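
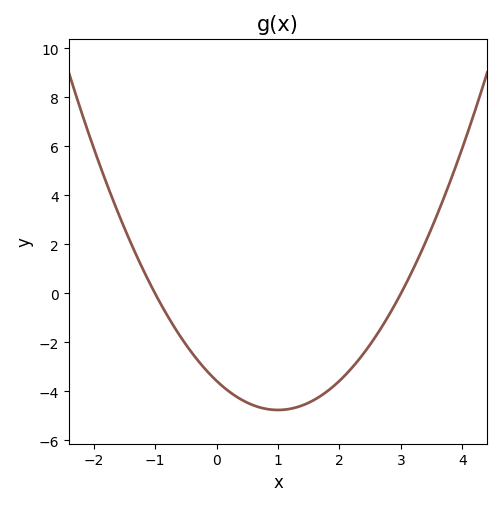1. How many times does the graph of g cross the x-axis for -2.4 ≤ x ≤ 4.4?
2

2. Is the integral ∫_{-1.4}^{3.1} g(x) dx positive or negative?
negative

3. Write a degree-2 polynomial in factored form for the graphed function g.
y = 1.19(x + 1)(x - 3)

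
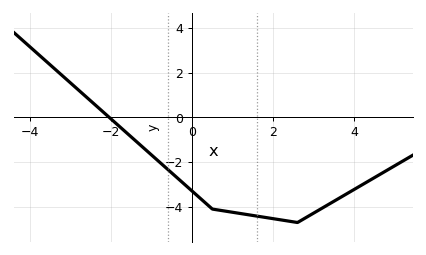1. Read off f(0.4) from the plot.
-3.94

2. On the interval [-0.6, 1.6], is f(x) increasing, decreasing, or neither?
decreasing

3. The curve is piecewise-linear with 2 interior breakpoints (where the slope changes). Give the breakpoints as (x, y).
(0.5, -4.1); (2.6, -4.7)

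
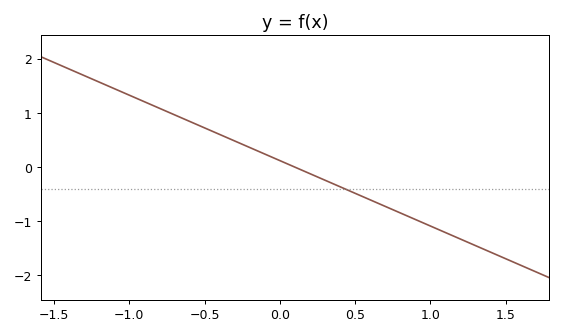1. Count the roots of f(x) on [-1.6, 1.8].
1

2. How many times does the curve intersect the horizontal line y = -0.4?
1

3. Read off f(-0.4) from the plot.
0.6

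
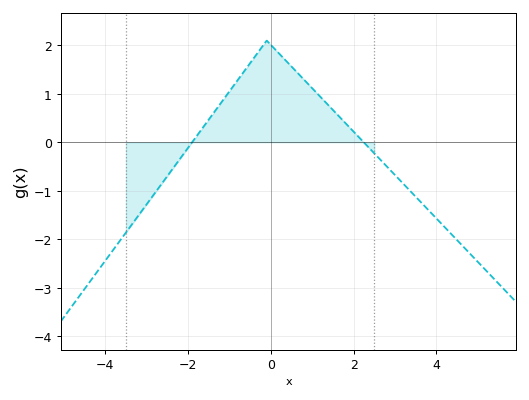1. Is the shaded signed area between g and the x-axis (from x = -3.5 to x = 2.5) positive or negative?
positive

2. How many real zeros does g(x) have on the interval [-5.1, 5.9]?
2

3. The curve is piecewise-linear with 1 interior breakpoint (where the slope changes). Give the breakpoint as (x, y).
(-0.1, 2.1)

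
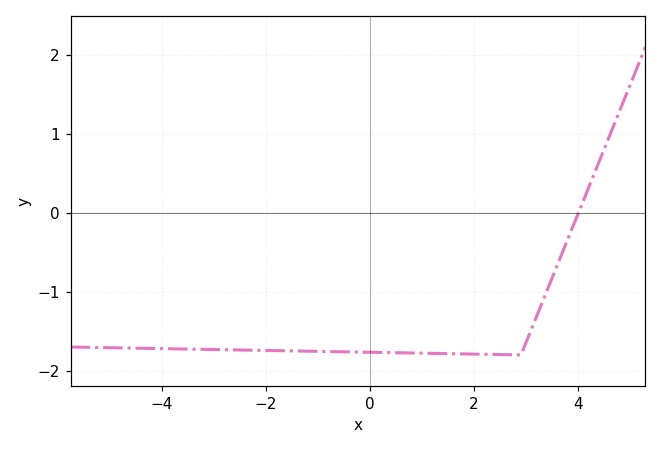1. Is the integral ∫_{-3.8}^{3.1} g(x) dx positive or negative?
negative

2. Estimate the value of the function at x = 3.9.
-0.2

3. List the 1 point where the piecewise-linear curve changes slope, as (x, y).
(2.9, -1.8)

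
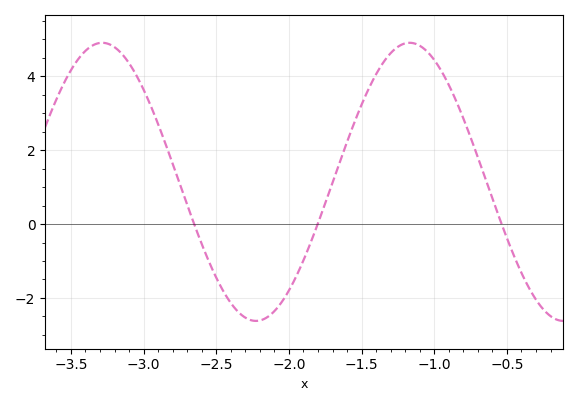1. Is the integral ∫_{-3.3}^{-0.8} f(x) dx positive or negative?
positive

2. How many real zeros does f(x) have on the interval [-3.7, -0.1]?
3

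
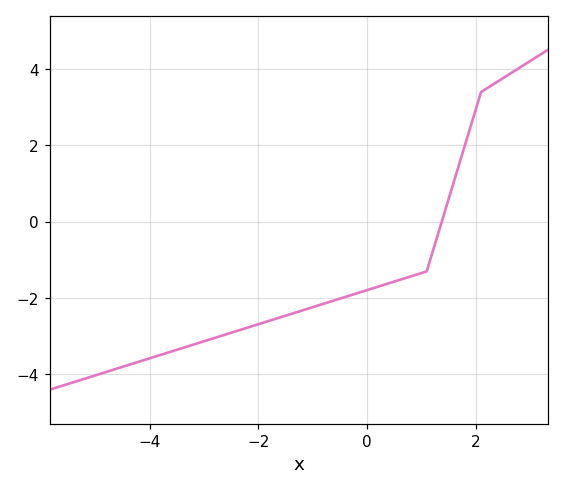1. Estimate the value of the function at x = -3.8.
-3.49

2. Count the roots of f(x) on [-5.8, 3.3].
1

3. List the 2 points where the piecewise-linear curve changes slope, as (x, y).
(1.1, -1.3); (2.1, 3.4)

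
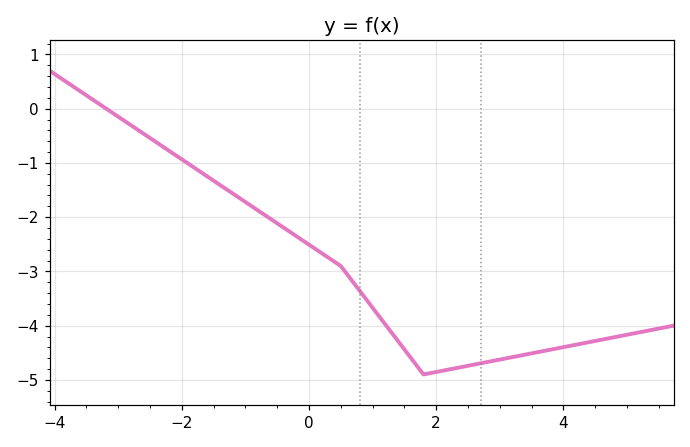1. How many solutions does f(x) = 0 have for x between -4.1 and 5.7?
1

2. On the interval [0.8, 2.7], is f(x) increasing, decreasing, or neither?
neither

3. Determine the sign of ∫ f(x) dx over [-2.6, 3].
negative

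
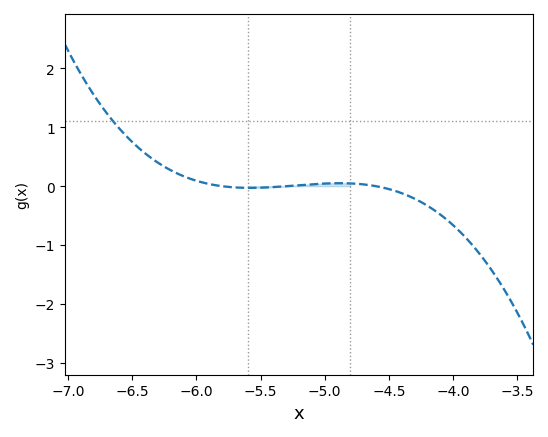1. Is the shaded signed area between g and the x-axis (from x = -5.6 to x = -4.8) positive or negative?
positive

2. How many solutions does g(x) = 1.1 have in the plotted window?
1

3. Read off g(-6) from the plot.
0.1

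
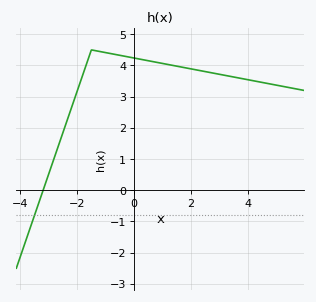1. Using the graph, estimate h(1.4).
4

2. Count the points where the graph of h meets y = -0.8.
1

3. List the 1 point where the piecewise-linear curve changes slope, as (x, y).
(-1.5, 4.5)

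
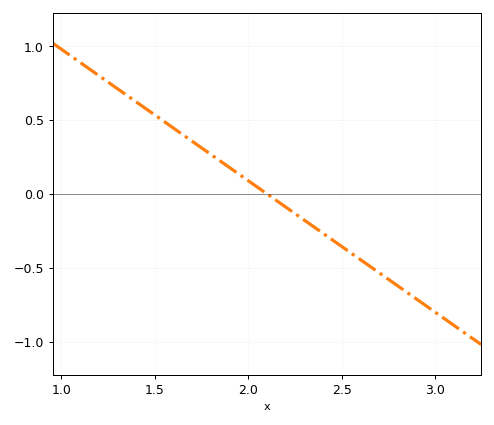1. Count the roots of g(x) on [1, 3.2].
1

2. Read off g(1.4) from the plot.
0.623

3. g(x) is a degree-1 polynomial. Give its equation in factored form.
y = -0.89(x - 2.1)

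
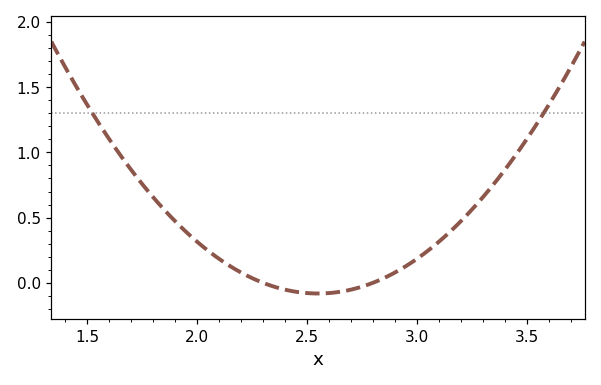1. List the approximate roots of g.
2.3, 2.8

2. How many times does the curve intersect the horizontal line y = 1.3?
2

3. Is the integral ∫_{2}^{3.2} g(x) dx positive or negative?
positive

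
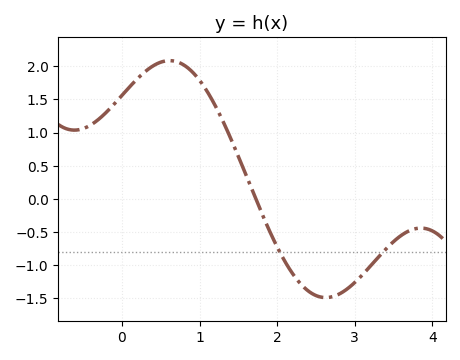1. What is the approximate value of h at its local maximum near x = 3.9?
-0.45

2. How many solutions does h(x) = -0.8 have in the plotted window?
2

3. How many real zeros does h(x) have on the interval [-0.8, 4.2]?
1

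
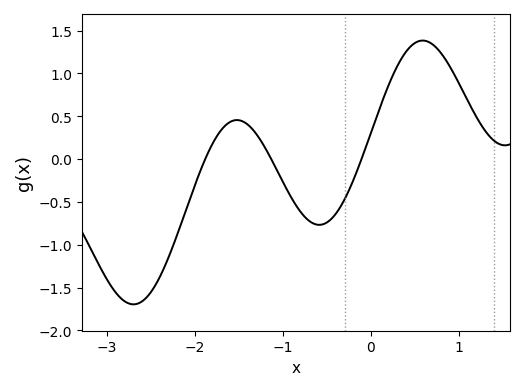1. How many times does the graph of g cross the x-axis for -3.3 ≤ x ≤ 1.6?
3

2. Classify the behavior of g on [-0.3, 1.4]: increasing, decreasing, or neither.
neither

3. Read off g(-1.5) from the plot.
0.45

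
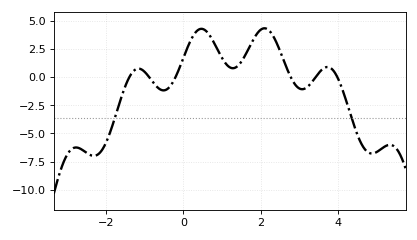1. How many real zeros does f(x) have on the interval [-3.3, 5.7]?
6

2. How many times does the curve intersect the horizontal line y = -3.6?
2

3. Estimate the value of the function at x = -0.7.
-0.791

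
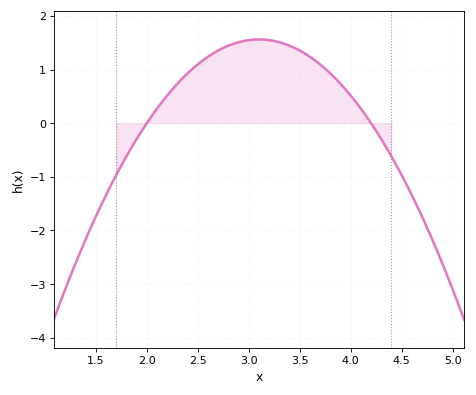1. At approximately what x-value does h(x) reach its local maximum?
3.1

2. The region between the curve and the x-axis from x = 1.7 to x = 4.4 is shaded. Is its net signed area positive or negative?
positive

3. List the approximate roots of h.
2, 4.2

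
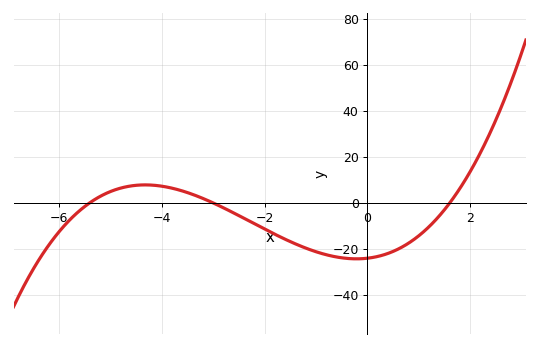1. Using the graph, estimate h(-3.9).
6.91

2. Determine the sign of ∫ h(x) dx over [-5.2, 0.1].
negative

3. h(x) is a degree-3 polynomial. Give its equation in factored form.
y = 0.93(x + 5.4)(x + 3)(x - 1.6)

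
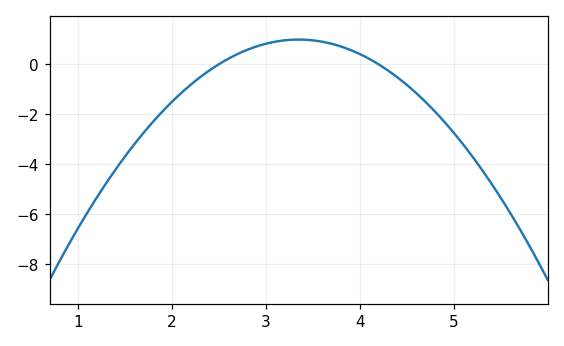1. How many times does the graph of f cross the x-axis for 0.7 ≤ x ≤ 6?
2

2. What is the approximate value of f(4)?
0.411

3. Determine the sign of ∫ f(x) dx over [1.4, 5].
negative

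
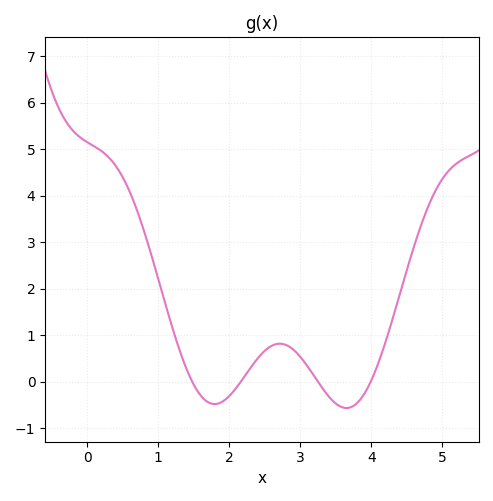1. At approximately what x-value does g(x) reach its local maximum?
2.7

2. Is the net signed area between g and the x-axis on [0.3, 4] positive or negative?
positive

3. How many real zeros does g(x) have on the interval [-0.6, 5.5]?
4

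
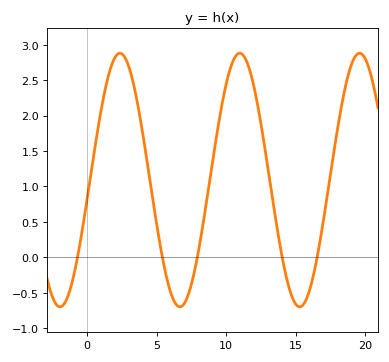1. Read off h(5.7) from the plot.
-0.265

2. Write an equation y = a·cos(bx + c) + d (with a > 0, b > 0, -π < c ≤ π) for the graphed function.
y = 1.79cos(0.73x - 1.73) + 1.09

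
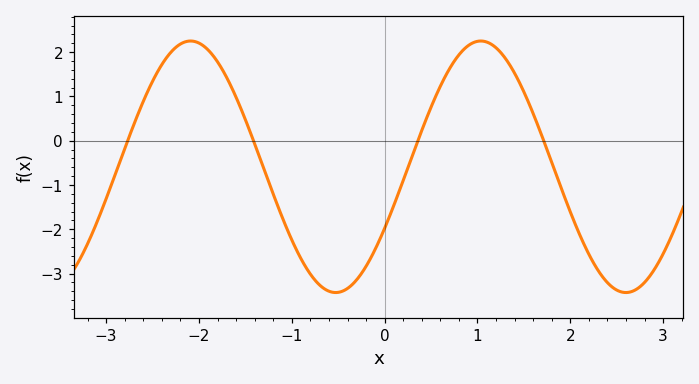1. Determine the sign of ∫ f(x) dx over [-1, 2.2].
negative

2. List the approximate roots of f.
-2.8, -1.4, 0.4, 1.7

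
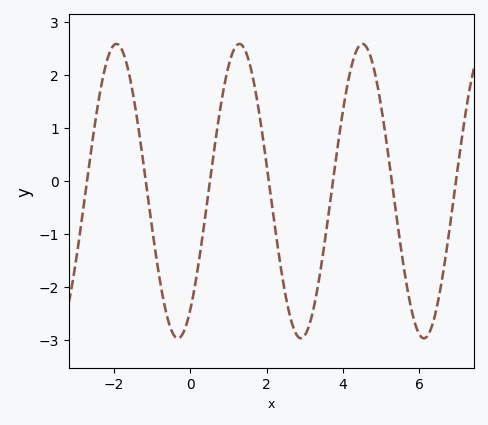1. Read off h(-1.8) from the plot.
2.48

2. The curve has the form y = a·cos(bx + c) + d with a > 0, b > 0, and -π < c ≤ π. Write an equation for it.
y = 2.77cos(1.95x - 2.5) - 0.19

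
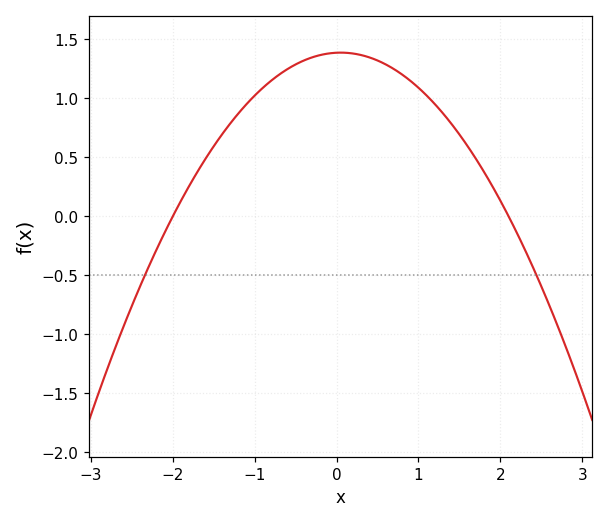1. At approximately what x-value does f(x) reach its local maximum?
0.05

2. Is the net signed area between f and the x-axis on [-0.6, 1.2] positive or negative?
positive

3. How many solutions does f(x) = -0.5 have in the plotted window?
2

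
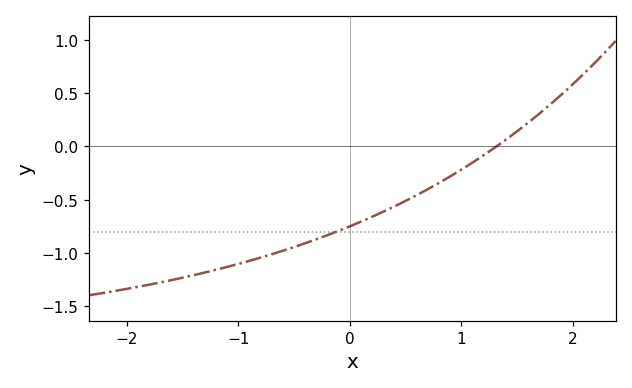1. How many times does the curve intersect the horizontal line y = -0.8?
1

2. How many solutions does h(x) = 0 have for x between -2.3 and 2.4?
1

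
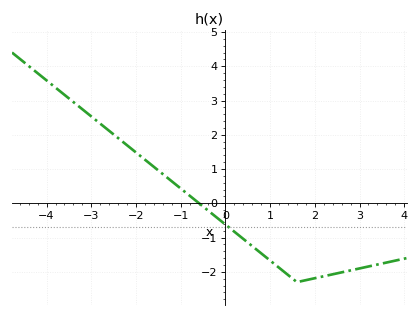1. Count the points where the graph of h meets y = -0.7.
1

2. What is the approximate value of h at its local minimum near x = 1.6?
-2.3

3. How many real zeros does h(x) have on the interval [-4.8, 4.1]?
1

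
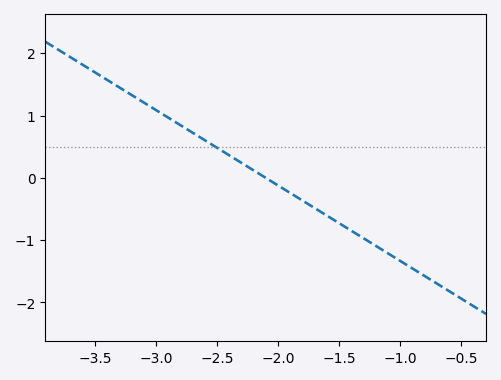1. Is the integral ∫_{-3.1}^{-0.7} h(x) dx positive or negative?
negative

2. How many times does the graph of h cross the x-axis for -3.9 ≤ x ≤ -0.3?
1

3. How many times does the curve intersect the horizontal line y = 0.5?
1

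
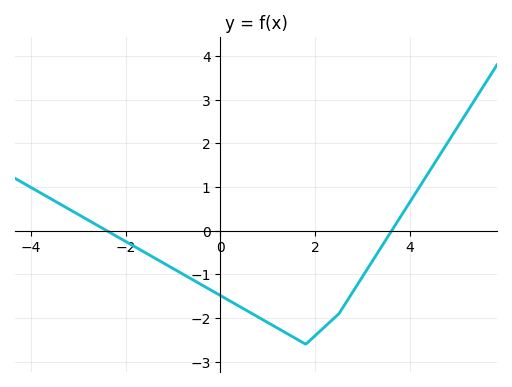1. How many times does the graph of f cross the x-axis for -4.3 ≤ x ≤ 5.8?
2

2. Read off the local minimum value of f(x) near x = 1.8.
-2.6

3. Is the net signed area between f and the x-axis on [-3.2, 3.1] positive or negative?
negative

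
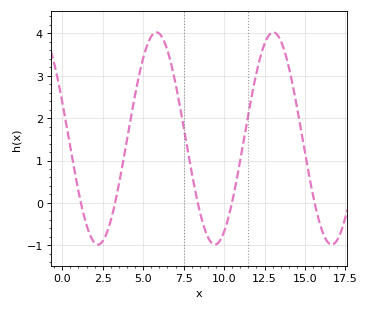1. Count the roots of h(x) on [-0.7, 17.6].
5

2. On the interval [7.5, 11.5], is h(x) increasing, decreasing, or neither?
neither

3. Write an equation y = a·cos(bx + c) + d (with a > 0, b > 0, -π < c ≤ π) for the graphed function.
y = 2.5cos(0.87x + 1.22) + 1.52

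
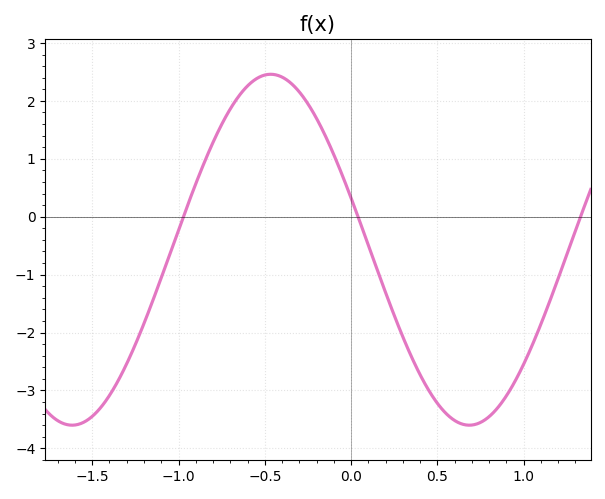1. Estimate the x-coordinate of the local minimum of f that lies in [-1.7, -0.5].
-1.6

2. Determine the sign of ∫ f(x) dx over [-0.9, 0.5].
positive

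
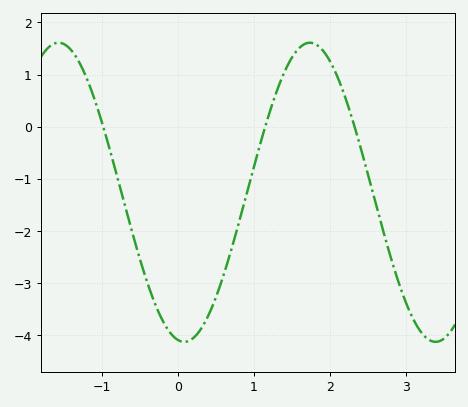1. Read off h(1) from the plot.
-0.8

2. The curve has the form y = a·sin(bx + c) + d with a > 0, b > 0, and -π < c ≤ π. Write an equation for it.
y = 2.87sin(1.9x - 1.7) - 1.26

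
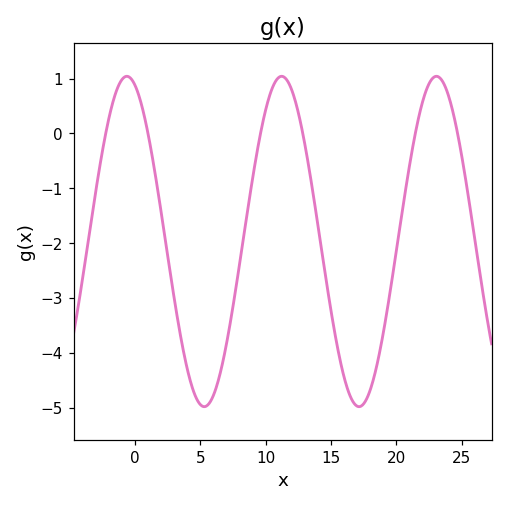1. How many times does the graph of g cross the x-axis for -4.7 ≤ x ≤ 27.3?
6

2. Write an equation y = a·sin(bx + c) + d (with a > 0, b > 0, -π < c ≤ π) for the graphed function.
y = 3.01sin(0.53x + 1.91) - 1.97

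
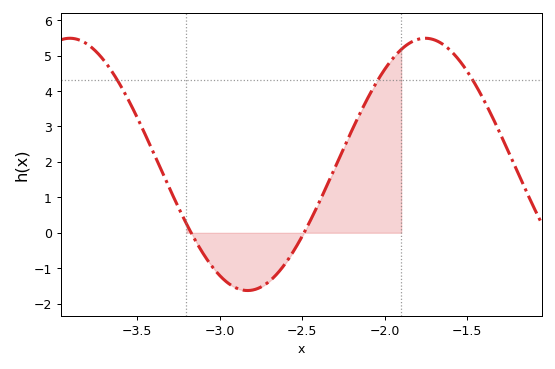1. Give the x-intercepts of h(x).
-3.15, -2.5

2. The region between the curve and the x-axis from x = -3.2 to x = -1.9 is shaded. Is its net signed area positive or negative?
positive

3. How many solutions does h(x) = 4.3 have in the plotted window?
3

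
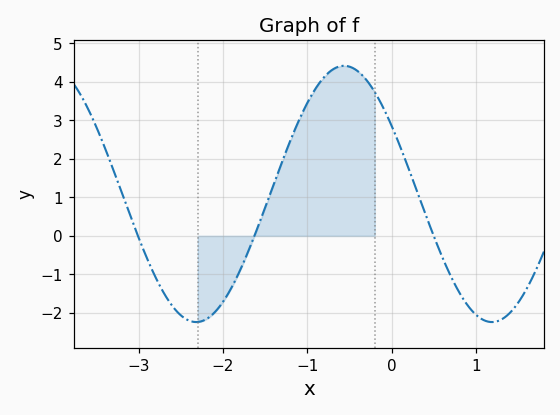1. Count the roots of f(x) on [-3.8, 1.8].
3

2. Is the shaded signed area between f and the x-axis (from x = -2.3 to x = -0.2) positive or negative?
positive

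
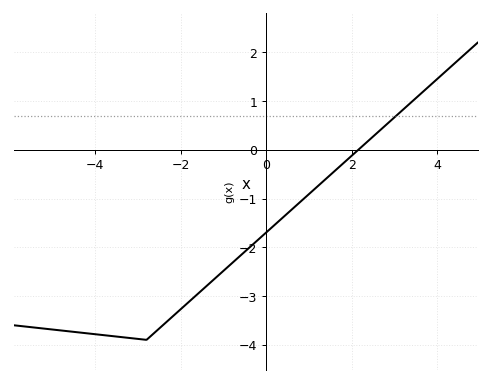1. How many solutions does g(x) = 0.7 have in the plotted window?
1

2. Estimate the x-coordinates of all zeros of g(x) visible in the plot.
2.15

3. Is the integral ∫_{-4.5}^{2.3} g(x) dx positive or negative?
negative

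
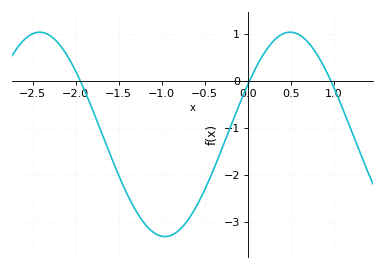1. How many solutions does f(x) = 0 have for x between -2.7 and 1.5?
3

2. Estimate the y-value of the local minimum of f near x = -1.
-3.3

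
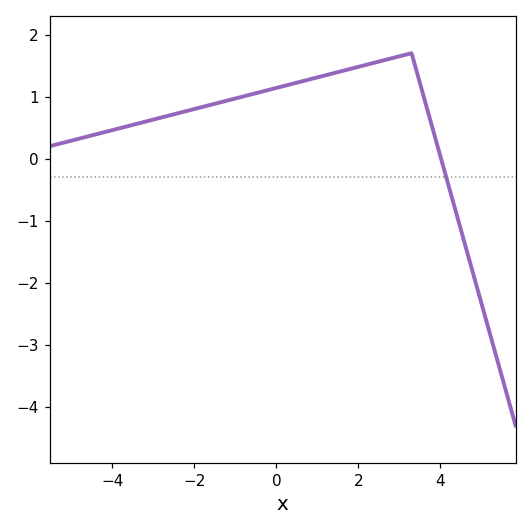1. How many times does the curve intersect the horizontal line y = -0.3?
1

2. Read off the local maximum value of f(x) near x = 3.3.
1.7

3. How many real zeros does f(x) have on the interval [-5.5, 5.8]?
1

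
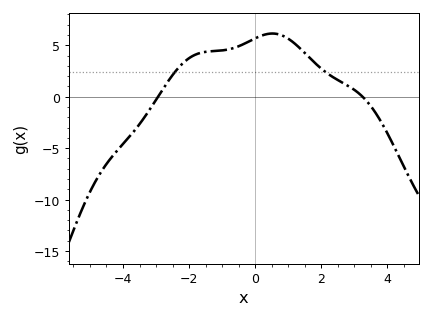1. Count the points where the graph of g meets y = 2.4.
2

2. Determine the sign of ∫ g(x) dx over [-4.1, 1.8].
positive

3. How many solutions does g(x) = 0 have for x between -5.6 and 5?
2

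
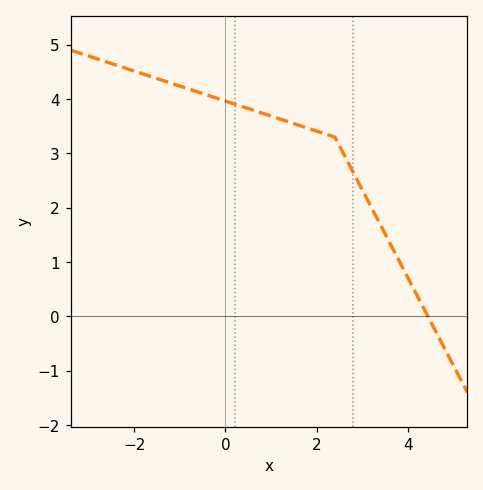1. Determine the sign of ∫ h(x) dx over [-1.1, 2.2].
positive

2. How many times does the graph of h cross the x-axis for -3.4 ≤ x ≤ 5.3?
1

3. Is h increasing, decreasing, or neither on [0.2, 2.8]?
decreasing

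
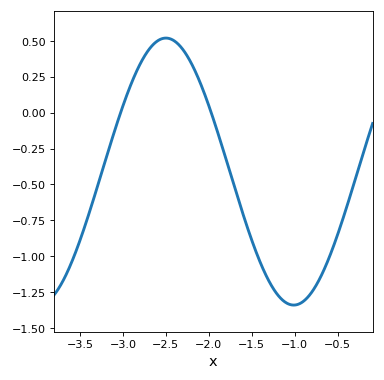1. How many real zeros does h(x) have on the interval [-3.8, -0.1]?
2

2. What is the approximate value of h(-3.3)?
-0.52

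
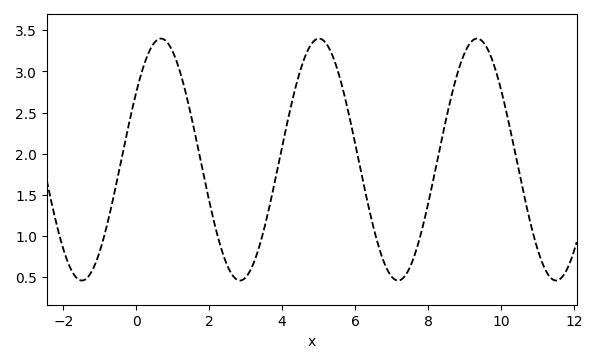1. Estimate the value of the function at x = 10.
2.8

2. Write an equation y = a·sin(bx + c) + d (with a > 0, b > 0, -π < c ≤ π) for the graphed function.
y = 1.47sin(1.4x + 0.59) + 1.93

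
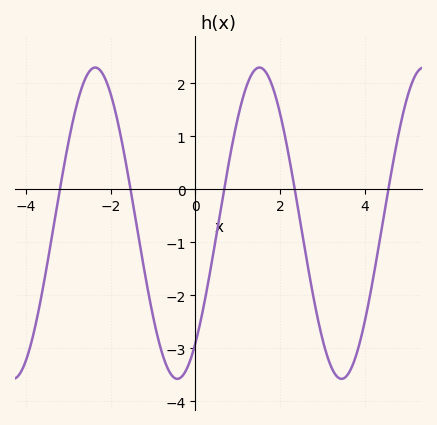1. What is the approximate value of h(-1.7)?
0.7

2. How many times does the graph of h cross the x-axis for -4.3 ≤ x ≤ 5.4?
5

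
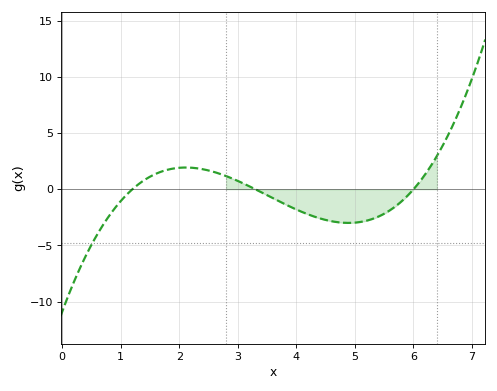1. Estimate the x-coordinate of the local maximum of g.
2.11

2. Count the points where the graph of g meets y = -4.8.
1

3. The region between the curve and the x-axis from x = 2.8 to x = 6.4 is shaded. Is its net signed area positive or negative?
negative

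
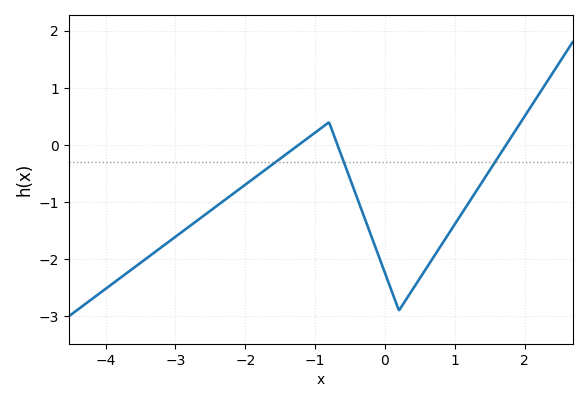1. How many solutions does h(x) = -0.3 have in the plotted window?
3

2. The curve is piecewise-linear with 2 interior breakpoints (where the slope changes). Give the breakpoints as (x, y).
(-0.8, 0.4); (0.2, -2.9)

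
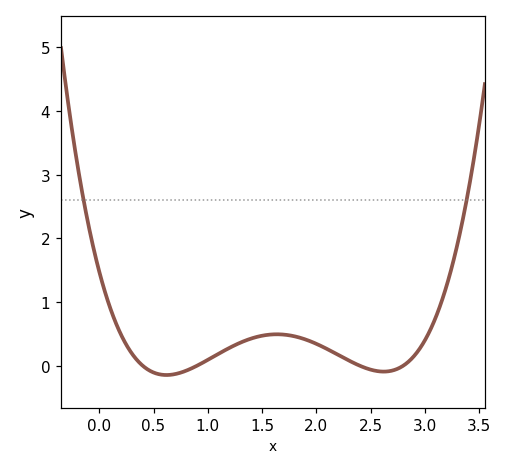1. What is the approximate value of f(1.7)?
0.488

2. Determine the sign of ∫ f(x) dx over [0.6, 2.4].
positive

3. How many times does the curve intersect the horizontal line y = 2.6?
2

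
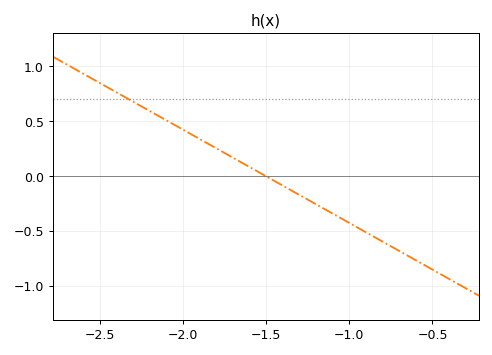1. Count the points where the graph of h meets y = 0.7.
1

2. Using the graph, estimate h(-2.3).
0.68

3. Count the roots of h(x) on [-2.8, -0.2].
1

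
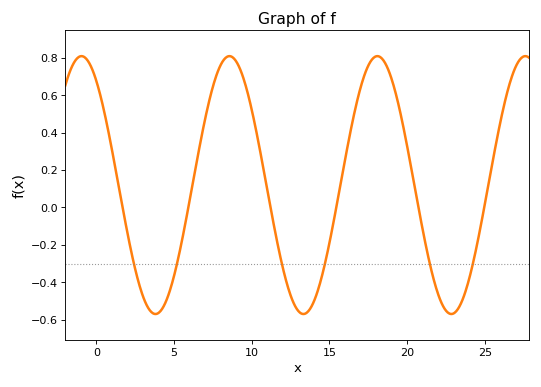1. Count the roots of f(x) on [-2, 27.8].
6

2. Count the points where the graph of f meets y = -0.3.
6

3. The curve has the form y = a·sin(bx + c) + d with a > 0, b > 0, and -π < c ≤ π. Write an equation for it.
y = 0.69sin(0.66x + 2.2) + 0.12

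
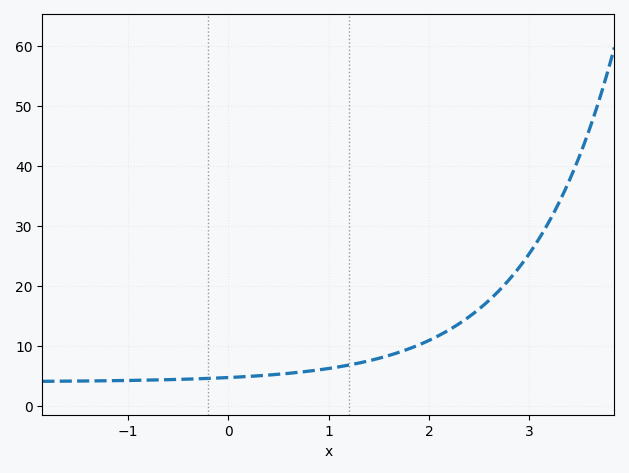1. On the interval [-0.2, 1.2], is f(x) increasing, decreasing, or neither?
increasing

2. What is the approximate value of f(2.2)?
12.6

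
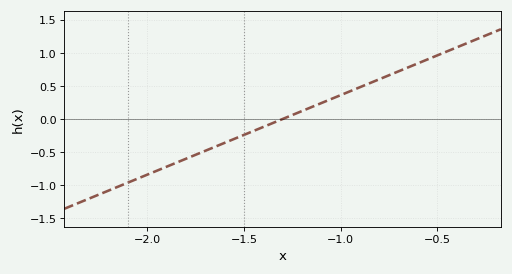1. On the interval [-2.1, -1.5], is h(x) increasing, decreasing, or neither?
increasing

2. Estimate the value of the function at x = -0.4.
1.1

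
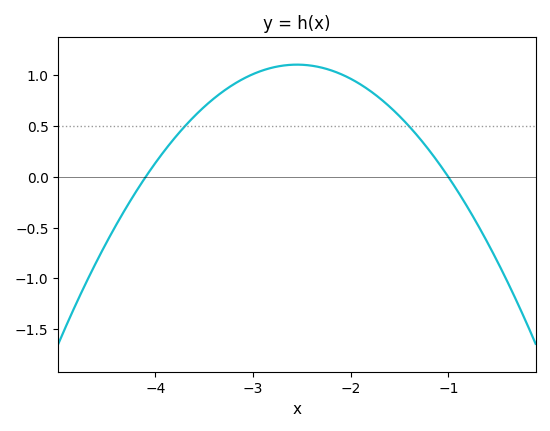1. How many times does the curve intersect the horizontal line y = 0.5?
2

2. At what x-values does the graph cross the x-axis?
-4.1, -1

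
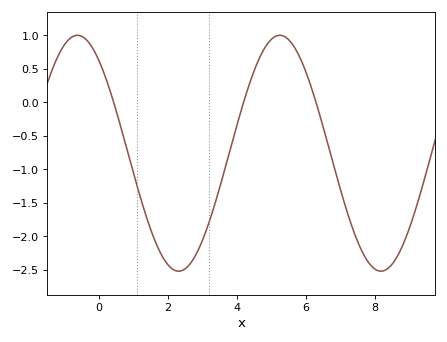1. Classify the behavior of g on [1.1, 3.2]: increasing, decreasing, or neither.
neither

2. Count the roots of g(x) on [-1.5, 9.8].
3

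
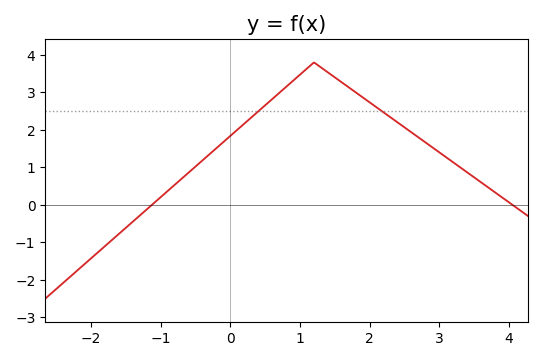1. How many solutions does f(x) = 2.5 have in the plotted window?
2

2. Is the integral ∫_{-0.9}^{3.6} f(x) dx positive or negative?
positive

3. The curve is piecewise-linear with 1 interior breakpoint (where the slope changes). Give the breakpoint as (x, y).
(1.2, 3.8)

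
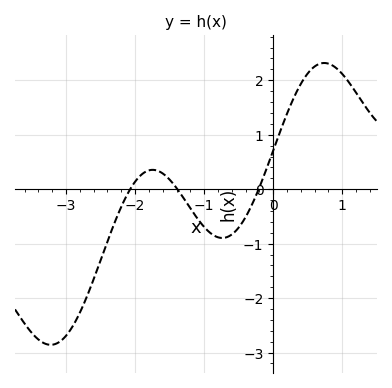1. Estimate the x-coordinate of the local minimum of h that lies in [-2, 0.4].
-0.737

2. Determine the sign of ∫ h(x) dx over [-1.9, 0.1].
negative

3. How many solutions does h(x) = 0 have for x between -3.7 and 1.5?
3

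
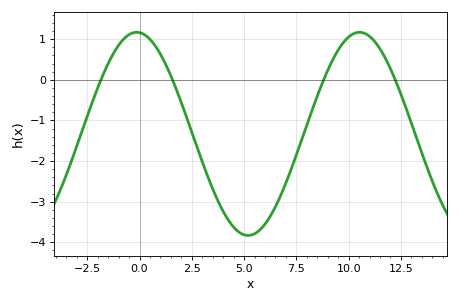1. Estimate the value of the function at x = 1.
0.6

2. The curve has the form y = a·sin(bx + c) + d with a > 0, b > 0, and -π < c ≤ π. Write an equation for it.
y = 2.5sin(0.59x + 1.7) - 1.33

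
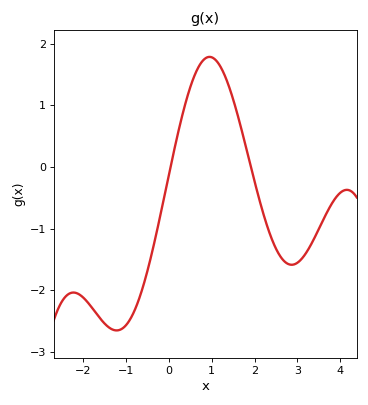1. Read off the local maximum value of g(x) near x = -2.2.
-2.04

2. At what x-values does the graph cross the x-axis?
0.041, 1.91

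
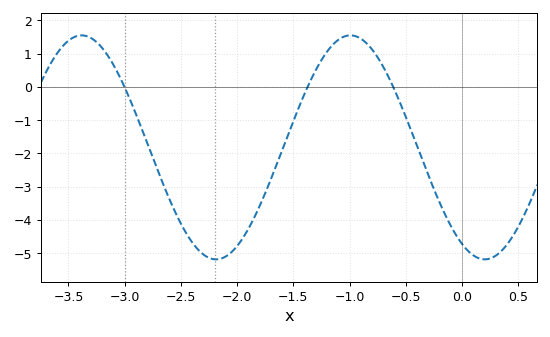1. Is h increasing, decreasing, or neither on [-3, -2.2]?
decreasing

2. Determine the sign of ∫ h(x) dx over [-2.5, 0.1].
negative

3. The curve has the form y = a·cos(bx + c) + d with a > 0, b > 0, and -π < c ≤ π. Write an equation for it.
y = 3.37cos(2.6x + 2.6) - 1.82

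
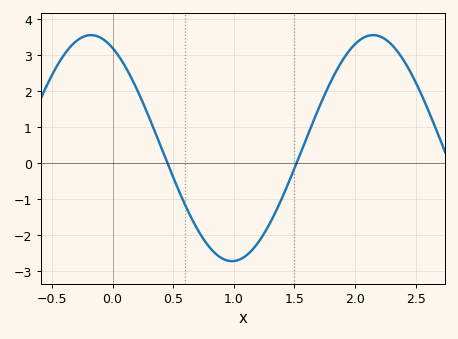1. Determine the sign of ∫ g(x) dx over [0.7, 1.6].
negative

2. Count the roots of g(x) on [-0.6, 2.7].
2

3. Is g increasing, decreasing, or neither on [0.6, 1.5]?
neither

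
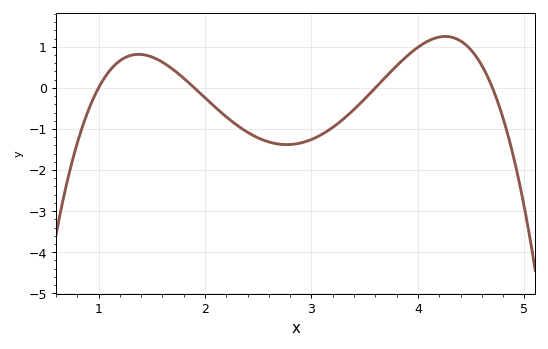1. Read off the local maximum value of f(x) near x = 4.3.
1.3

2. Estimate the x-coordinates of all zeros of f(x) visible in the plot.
1, 1.9, 3.6, 4.7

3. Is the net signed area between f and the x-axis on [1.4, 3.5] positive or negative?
negative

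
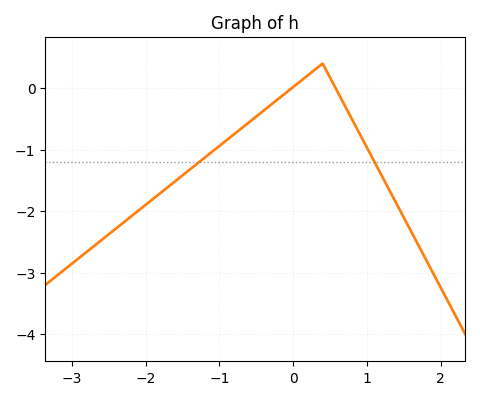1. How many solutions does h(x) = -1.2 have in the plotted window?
2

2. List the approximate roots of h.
-0.018, 0.576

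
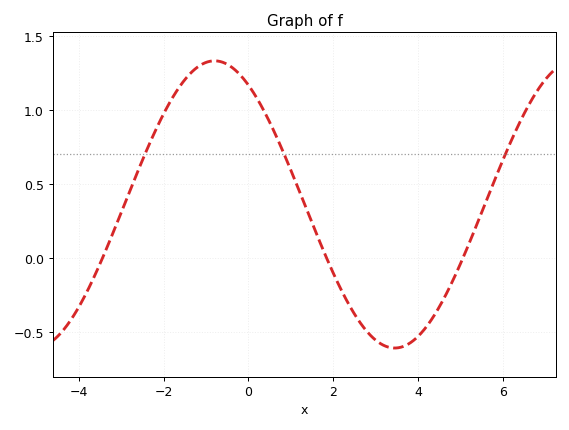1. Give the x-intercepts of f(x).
-3.43, 1.84, 5.06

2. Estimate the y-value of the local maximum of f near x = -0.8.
1.33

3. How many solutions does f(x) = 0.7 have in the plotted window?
3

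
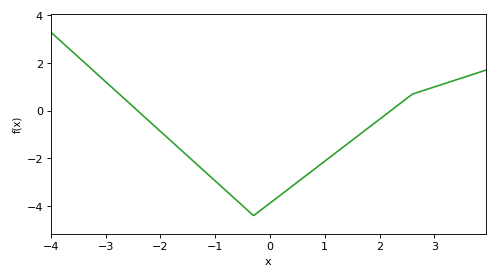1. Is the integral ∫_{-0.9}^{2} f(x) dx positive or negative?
negative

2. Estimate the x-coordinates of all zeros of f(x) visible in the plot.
-2.42, 2.2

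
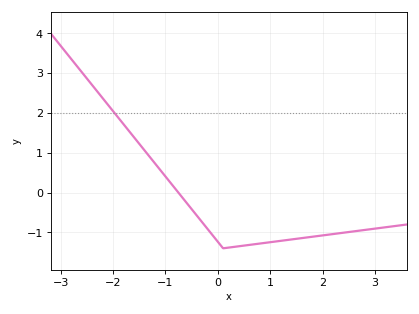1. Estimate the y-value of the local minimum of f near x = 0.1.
-1.4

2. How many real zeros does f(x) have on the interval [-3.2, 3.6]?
1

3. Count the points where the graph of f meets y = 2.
1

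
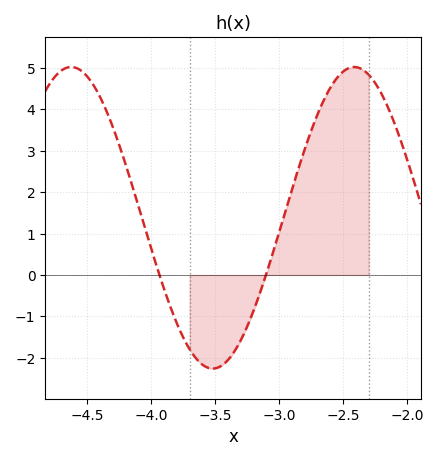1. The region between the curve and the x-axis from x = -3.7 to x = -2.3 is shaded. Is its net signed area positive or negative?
positive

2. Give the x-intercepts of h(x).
-3.94, -3.1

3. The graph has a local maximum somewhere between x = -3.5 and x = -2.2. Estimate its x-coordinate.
-2.41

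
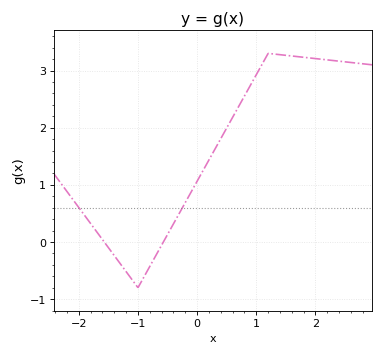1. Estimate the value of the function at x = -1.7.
0.182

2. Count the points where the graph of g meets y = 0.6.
2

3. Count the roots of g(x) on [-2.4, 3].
2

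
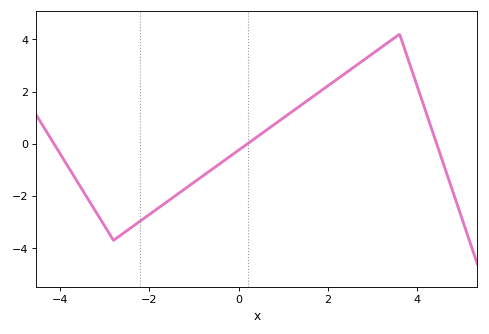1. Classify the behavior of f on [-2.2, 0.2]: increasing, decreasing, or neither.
increasing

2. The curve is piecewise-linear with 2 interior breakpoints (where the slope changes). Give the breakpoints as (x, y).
(-2.8, -3.7); (3.6, 4.2)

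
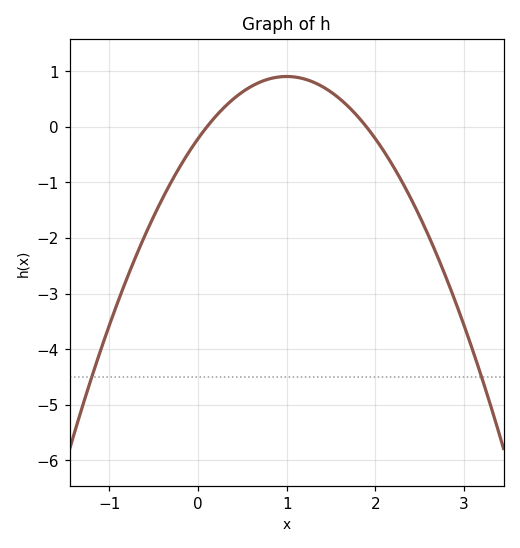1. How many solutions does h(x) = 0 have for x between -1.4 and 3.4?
2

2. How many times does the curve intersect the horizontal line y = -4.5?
2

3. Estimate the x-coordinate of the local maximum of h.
1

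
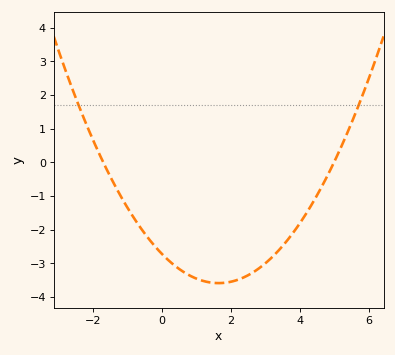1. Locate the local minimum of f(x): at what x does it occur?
1.65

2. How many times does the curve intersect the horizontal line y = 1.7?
2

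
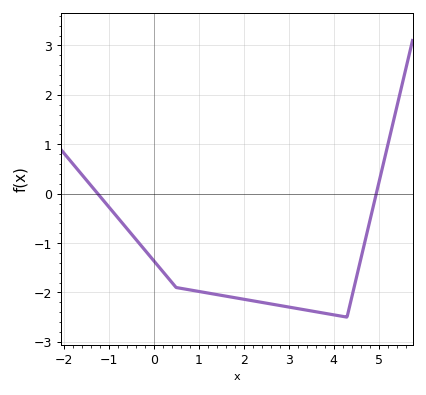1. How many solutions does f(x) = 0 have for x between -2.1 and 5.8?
2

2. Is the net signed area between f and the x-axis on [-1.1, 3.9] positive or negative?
negative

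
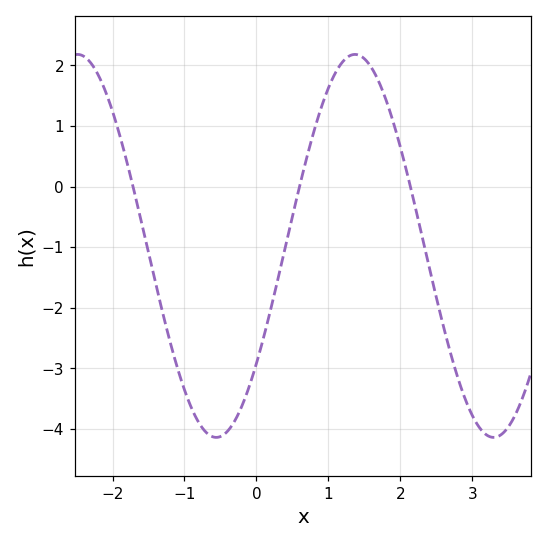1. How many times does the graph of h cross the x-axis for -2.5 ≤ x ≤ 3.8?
3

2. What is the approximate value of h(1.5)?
2.1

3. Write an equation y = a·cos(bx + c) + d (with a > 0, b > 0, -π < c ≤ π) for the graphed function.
y = 3.16cos(1.6x - 2.2) - 0.98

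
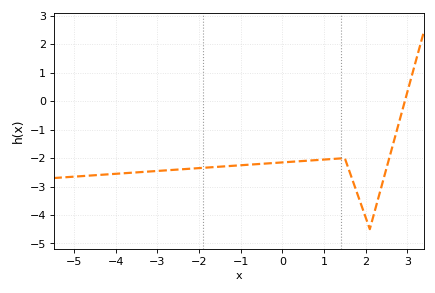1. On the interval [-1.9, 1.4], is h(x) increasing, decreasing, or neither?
increasing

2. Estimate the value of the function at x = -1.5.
-2.3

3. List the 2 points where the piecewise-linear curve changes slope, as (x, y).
(1.5, -2); (2.1, -4.5)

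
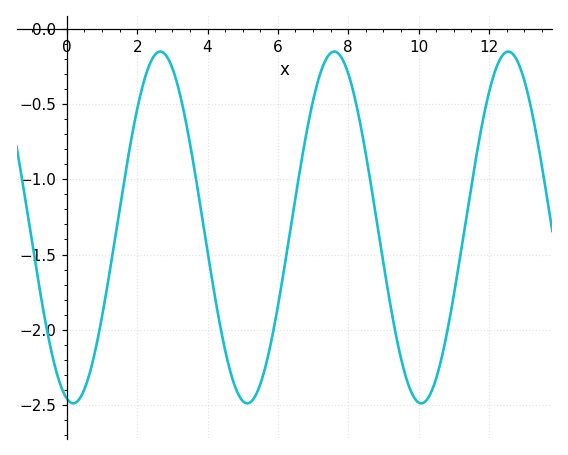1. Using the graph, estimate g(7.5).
-0.15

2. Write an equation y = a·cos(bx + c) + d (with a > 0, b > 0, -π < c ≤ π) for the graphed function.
y = 1.17cos(1.3x + 2.9) - 1.32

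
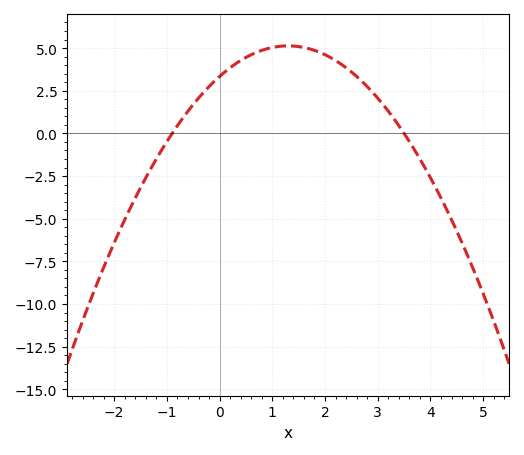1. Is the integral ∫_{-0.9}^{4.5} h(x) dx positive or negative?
positive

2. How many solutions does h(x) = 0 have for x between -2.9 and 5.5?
2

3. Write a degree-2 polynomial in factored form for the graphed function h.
y = -1.06(x + 0.9)(x - 3.5)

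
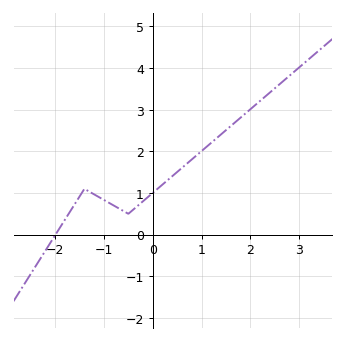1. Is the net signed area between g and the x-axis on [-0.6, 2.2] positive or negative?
positive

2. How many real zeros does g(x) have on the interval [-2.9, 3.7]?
1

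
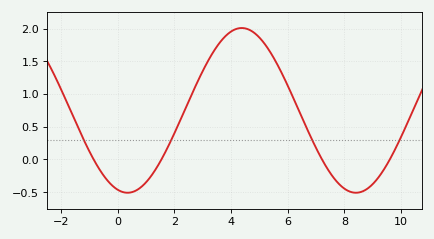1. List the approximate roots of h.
-0.848, 1.54, 7.21, 9.6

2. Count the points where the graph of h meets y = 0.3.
4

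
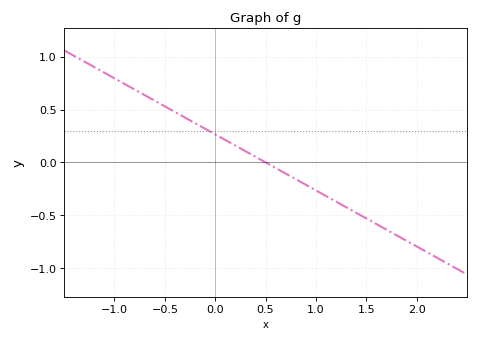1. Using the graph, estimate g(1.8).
-0.689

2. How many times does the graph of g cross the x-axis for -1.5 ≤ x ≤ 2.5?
1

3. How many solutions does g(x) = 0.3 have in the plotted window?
1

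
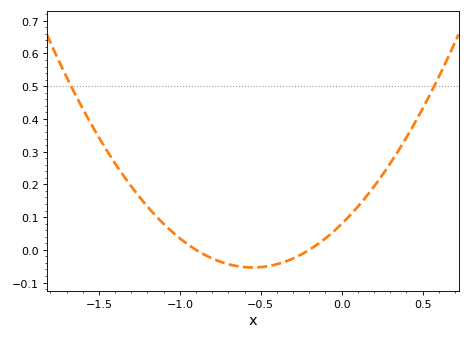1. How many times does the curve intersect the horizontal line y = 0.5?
2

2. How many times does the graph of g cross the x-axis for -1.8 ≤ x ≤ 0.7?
2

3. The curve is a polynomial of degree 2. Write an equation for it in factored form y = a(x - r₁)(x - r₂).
y = 0.44(x + 0.9)(x + 0.2)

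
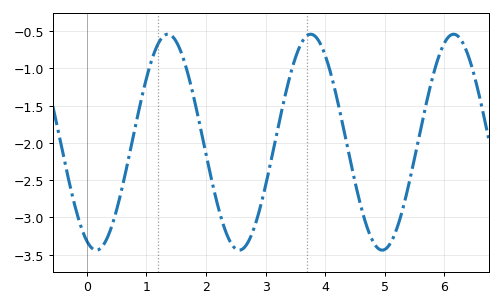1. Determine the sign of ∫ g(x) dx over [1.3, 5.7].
negative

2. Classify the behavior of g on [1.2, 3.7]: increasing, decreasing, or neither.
neither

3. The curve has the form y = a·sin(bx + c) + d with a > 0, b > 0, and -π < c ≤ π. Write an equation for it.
y = 1.45sin(2.62x - 1.99) - 1.99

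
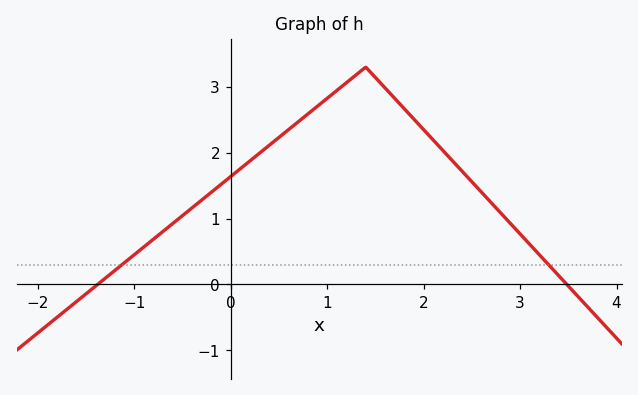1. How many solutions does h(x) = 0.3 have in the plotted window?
2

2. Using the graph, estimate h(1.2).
3.06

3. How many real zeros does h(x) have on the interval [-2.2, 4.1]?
2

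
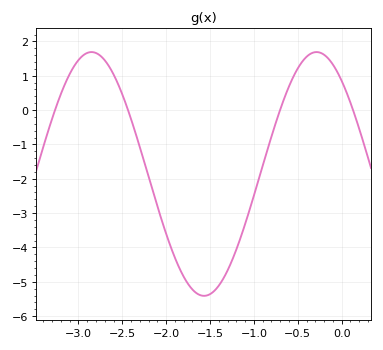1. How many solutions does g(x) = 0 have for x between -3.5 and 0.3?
4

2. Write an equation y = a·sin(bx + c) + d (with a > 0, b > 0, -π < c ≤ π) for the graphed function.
y = 3.55sin(2.45x + 2.27) - 1.86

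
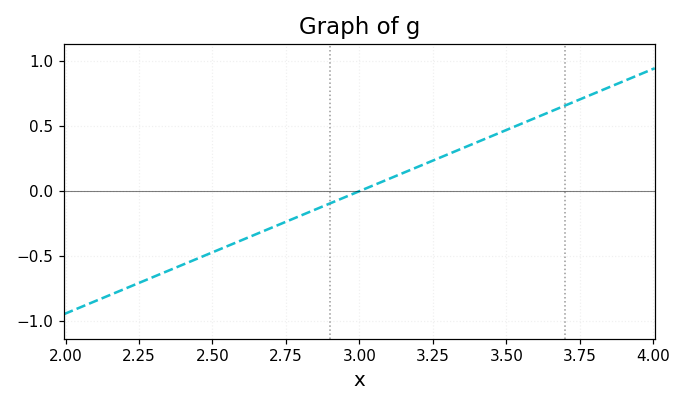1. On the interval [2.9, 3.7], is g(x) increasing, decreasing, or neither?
increasing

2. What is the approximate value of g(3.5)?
0.45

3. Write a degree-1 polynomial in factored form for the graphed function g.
y = 0.94(x - 3)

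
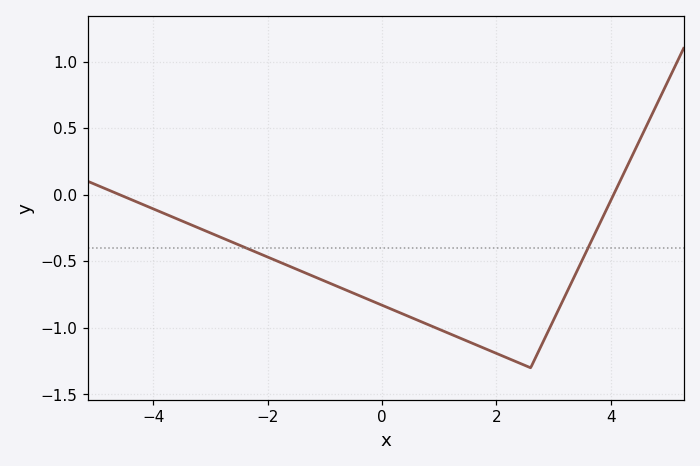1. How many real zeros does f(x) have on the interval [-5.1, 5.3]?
2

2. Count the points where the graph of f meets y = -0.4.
2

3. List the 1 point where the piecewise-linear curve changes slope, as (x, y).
(2.6, -1.3)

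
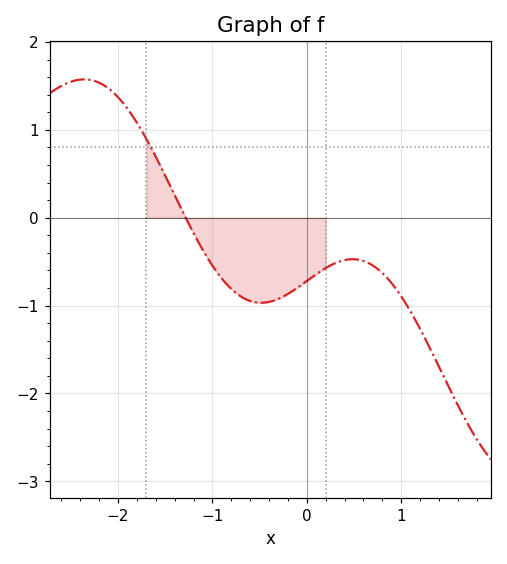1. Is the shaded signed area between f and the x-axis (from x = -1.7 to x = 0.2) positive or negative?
negative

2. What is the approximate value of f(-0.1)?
-0.797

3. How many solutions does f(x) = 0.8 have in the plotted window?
1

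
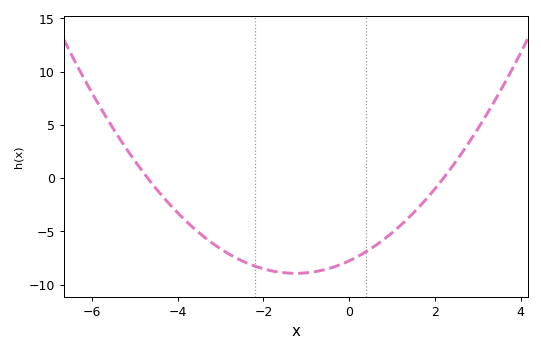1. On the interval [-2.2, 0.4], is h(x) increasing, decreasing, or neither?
neither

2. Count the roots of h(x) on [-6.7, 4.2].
2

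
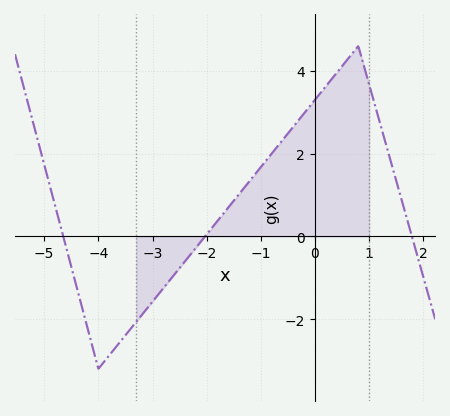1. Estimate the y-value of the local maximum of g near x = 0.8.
4.6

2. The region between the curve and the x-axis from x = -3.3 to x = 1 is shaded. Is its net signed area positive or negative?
positive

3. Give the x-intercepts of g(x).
-4.6, -2, 1.8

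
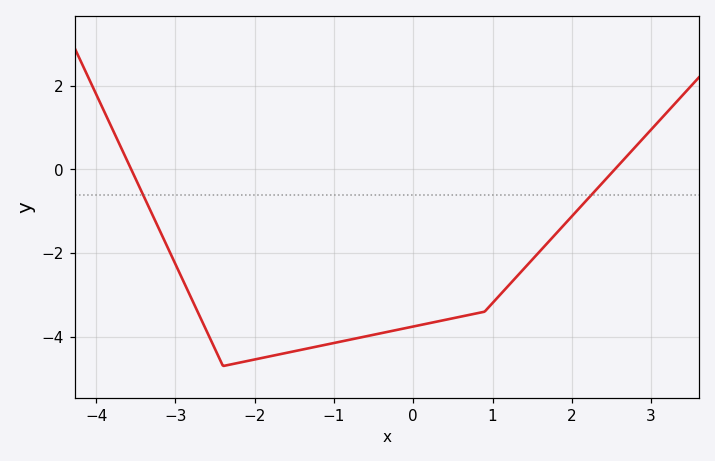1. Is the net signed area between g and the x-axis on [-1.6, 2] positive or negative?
negative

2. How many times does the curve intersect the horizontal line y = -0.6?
2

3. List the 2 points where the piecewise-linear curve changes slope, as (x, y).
(-2.4, -4.7); (0.9, -3.4)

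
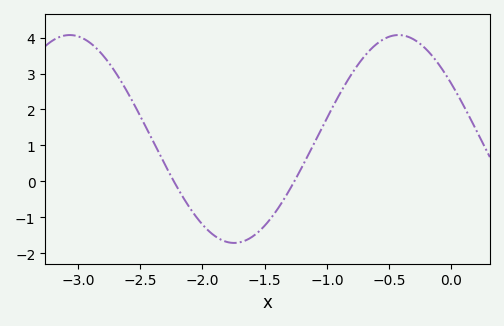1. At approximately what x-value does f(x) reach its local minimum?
-1.74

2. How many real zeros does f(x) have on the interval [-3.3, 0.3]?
2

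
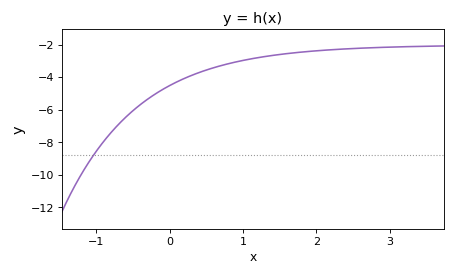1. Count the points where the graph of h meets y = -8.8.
1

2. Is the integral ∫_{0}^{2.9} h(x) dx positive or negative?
negative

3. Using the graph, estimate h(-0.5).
-6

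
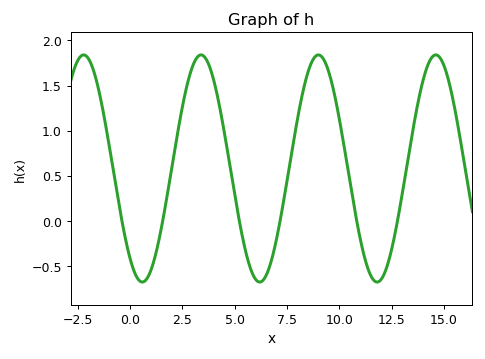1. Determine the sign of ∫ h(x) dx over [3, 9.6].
positive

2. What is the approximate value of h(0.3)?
-0.6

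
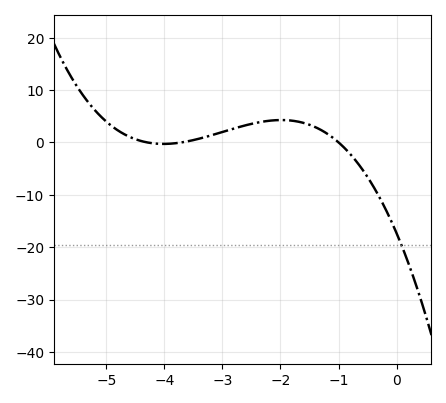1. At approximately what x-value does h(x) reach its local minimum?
-4.02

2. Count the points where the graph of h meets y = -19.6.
1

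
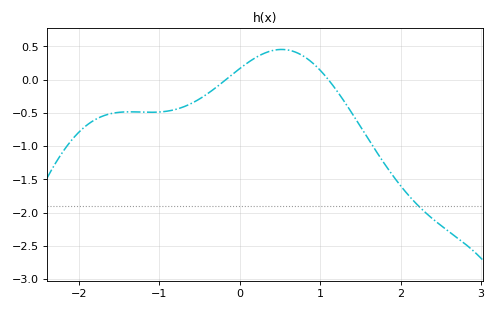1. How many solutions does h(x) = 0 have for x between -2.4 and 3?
2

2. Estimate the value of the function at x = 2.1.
-1.74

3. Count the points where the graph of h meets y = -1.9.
1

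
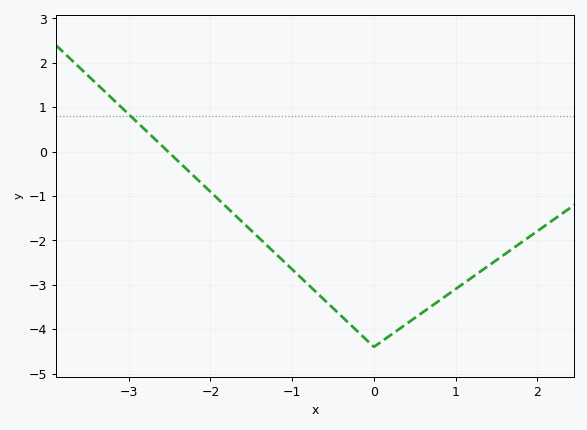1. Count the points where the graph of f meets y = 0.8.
1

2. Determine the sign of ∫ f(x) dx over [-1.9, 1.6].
negative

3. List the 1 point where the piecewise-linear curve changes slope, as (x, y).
(0, -4.4)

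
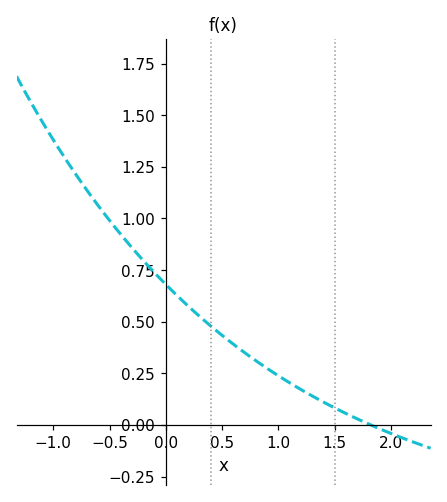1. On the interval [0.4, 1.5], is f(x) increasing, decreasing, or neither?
decreasing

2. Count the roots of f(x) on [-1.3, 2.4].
1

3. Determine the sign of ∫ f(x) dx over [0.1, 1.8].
positive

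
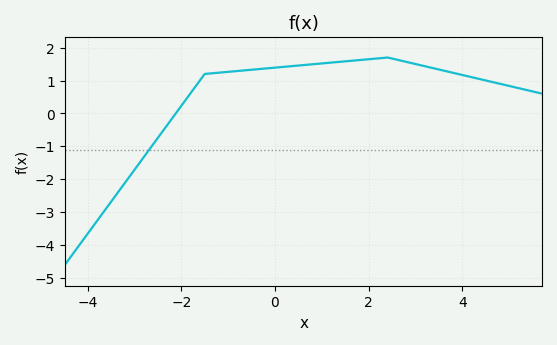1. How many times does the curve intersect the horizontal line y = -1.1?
1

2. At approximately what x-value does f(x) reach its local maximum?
2.4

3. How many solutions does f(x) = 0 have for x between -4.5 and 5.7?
1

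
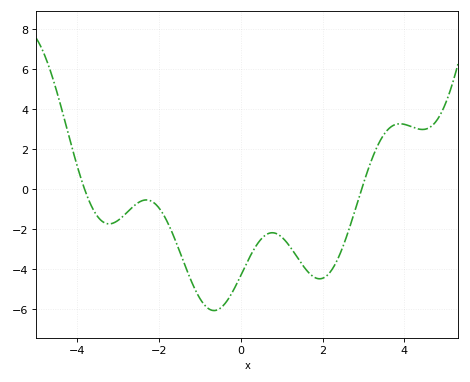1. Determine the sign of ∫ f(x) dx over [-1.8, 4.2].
negative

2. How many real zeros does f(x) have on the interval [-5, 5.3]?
2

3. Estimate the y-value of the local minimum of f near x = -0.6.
-6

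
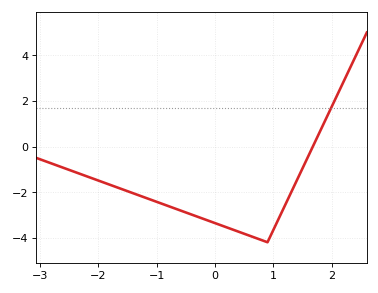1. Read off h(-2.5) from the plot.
-1.03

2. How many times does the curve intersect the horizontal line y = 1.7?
1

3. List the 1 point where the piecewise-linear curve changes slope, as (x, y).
(0.9, -4.2)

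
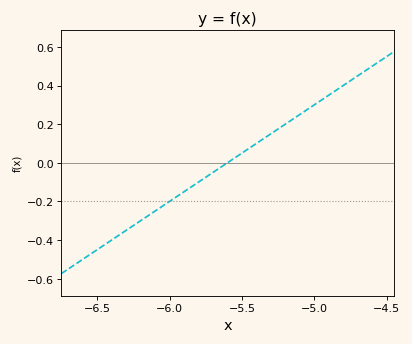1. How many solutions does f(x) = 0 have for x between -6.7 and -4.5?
1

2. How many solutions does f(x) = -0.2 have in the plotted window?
1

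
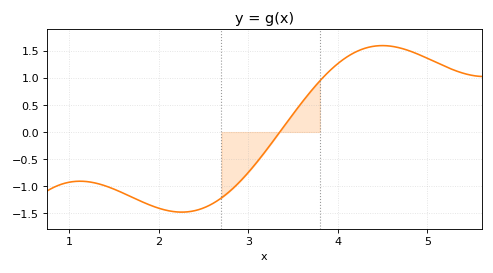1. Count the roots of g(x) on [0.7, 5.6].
1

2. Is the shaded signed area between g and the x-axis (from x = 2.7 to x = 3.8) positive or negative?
negative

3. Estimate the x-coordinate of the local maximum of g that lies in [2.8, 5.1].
4.5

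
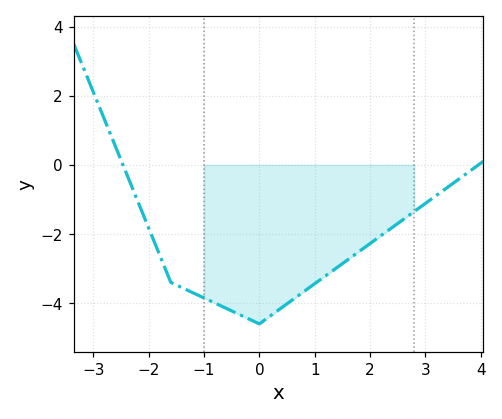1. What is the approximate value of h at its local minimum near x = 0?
-4.6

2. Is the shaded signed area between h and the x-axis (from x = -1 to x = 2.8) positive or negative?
negative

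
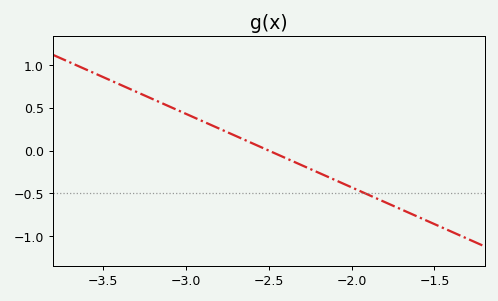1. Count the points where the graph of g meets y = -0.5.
1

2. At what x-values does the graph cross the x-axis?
-2.5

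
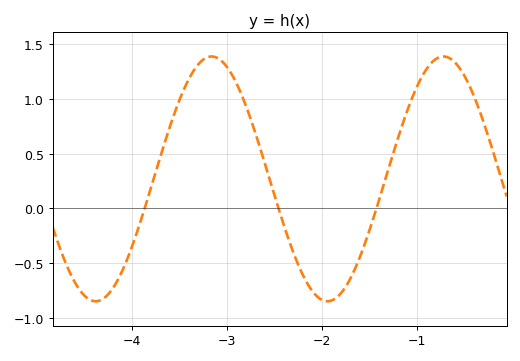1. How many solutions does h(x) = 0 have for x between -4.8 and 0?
3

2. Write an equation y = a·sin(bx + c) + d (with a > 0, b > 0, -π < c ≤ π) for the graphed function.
y = 1.12sin(2.57x - 2.87) + 0.27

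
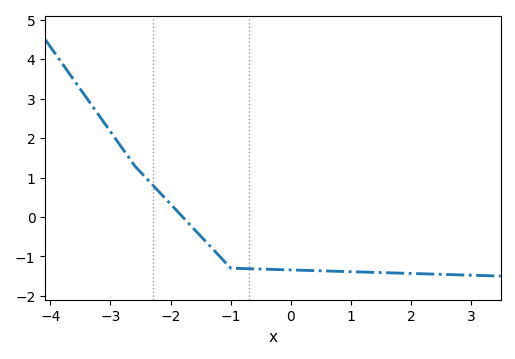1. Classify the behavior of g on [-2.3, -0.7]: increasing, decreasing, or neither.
decreasing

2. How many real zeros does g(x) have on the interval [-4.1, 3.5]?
1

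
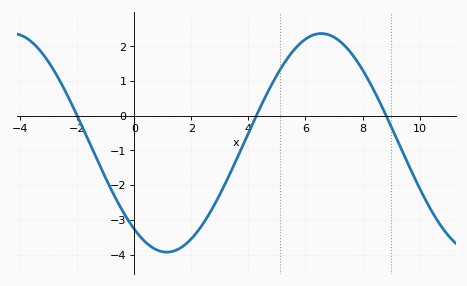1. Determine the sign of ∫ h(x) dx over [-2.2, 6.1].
negative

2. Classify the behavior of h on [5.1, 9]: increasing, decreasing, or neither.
neither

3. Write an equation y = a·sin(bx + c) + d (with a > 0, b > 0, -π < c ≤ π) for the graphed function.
y = 3.15sin(0.58x - 2.23) - 0.78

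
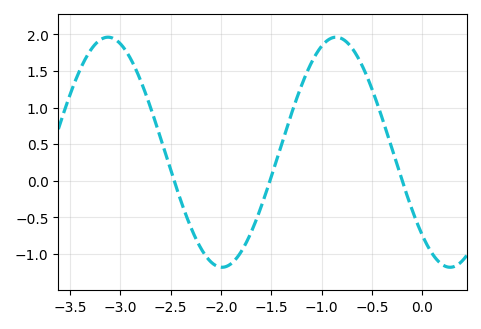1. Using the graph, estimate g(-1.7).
-0.701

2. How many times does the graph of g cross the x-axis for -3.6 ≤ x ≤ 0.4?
3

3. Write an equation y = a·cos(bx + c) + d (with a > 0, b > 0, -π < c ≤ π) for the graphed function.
y = 1.57cos(2.77x + 2.37) + 0.39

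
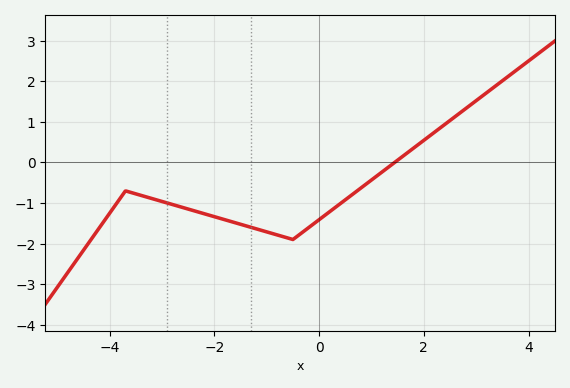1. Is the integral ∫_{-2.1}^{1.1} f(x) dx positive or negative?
negative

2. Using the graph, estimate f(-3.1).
-0.925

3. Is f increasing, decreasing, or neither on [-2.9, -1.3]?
decreasing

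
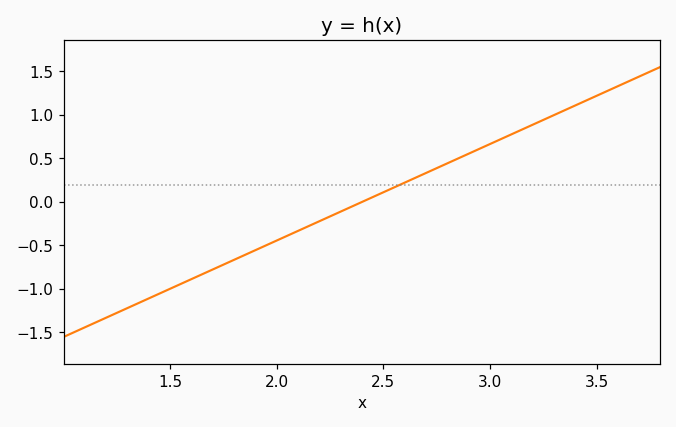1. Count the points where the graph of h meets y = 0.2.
1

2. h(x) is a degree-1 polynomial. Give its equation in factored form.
y = 1.11(x - 2.4)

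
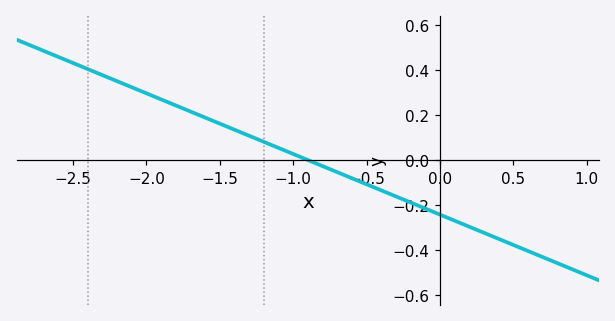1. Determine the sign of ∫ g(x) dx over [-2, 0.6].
negative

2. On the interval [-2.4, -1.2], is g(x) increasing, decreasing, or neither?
decreasing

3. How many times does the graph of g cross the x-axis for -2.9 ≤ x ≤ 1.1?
1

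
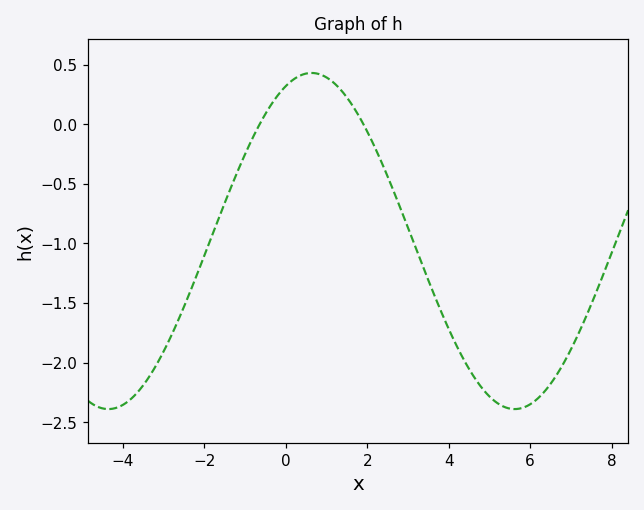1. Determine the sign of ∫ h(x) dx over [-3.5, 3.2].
negative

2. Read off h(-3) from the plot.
-1.91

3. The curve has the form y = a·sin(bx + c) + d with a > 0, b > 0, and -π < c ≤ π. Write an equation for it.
y = 1.41sin(0.63x + 1.17) - 0.98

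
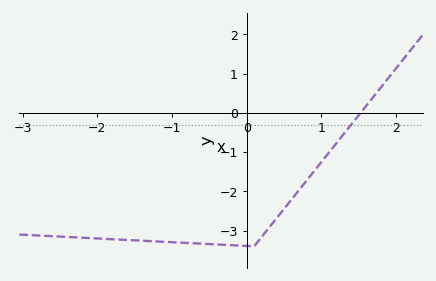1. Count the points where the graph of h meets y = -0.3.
1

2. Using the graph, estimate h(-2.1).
-3.2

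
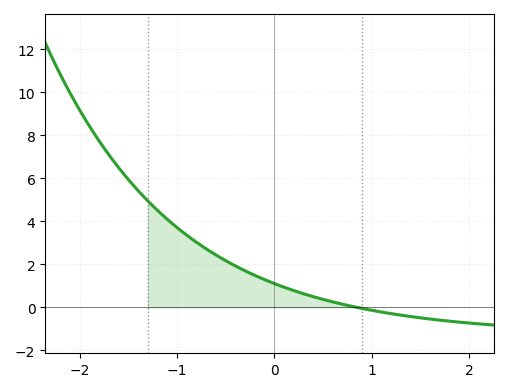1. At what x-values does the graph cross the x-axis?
0.849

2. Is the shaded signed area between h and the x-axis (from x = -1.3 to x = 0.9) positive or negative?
positive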